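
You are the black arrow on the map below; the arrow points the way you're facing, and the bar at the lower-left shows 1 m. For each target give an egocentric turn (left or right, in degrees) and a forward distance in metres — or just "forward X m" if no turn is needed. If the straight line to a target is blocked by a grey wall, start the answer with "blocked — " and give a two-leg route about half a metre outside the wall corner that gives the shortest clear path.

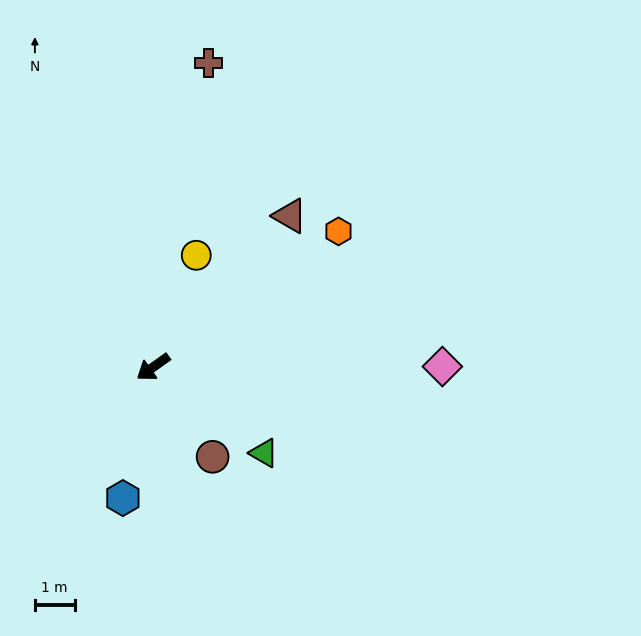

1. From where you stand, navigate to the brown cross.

turn right 136°, forward 7.8 m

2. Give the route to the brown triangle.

turn right 168°, forward 5.1 m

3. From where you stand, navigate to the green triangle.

turn left 107°, forward 3.5 m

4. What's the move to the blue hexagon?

turn left 42°, forward 3.4 m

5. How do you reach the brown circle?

turn left 88°, forward 2.7 m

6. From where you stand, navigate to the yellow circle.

turn right 147°, forward 3.0 m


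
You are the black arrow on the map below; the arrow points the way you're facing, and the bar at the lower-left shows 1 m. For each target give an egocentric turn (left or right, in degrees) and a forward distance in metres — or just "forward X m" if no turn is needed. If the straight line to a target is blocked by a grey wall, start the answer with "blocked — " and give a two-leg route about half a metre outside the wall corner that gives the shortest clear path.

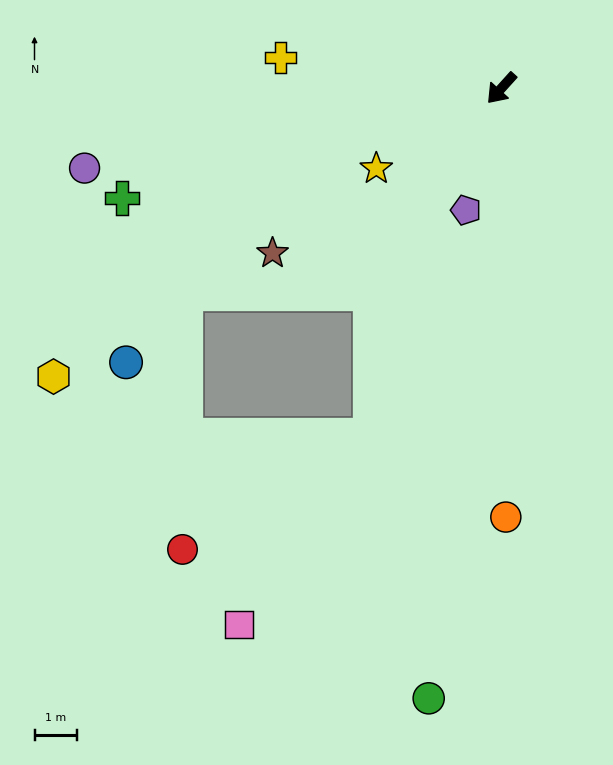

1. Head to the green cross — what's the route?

turn right 32°, forward 9.2 m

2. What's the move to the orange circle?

turn left 43°, forward 10.0 m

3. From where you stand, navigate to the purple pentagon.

turn left 26°, forward 3.0 m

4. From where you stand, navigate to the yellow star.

turn right 15°, forward 3.5 m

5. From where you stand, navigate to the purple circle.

turn right 37°, forward 9.9 m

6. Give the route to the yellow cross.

turn right 56°, forward 5.2 m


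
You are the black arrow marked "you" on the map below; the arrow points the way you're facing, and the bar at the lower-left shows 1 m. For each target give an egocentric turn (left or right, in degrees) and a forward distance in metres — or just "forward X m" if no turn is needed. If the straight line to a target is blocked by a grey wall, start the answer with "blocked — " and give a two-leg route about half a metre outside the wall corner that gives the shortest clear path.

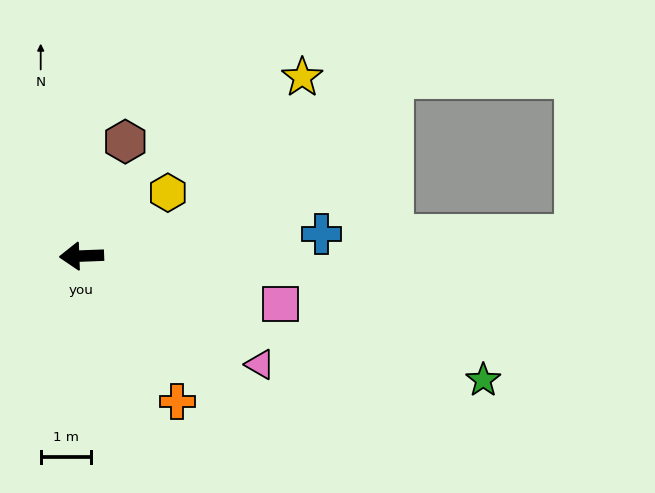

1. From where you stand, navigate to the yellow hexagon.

turn right 146°, forward 2.1 m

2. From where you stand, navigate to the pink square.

turn left 164°, forward 4.1 m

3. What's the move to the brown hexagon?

turn right 113°, forward 2.5 m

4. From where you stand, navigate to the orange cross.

turn left 121°, forward 3.5 m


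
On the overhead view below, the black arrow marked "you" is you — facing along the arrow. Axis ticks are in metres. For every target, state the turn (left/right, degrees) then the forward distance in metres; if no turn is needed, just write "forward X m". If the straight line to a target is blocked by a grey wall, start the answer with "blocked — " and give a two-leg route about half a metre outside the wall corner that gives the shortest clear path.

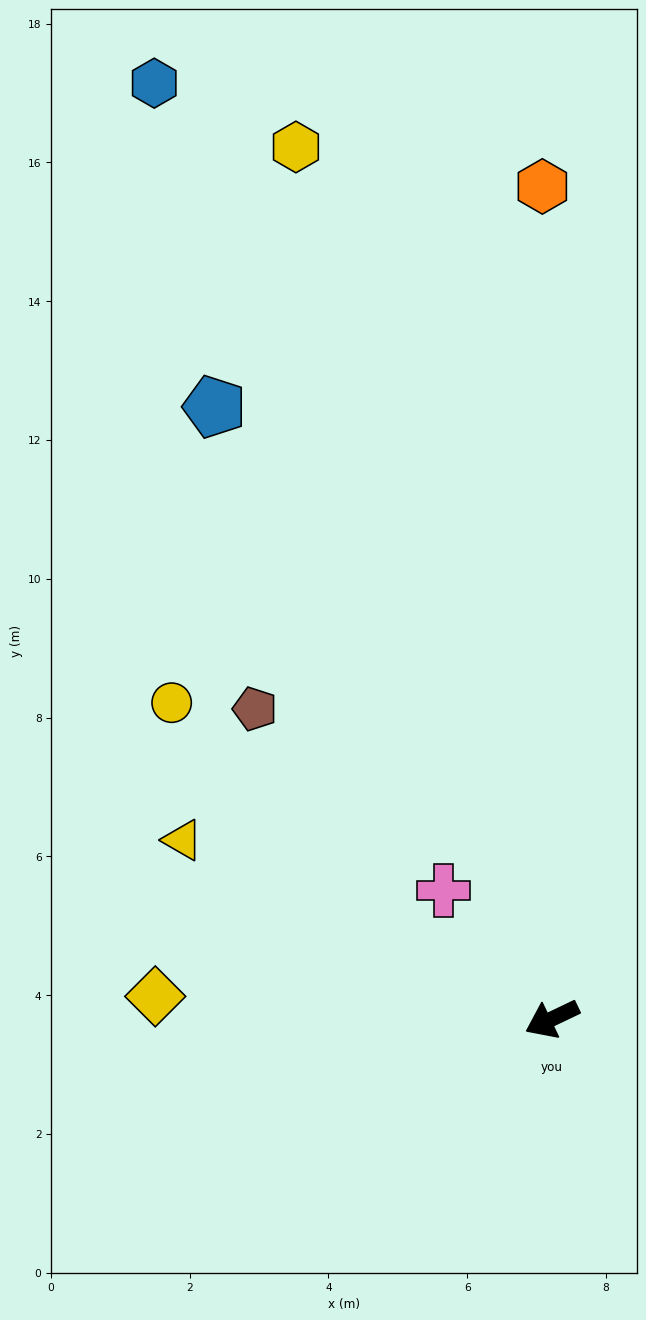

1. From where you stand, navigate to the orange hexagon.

turn right 115°, forward 12.0 m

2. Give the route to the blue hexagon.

turn right 93°, forward 14.7 m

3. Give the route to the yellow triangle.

turn right 51°, forward 5.9 m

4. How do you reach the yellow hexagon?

turn right 99°, forward 13.1 m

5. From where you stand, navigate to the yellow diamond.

turn right 29°, forward 5.7 m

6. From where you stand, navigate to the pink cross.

turn right 75°, forward 2.4 m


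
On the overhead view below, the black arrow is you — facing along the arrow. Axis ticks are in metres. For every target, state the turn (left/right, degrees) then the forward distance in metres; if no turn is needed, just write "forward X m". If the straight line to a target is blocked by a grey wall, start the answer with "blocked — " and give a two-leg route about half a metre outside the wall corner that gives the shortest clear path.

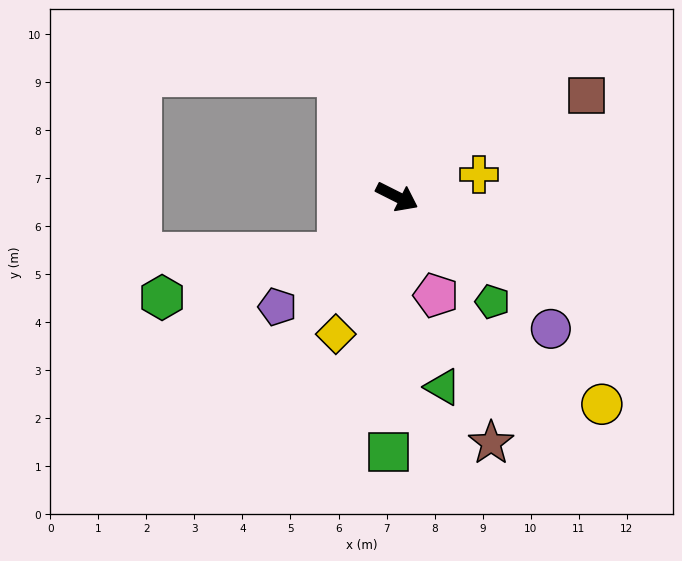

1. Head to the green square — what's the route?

turn right 65°, forward 5.3 m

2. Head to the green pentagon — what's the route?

turn right 21°, forward 3.0 m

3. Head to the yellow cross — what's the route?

turn left 42°, forward 1.8 m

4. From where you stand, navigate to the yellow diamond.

turn right 87°, forward 3.1 m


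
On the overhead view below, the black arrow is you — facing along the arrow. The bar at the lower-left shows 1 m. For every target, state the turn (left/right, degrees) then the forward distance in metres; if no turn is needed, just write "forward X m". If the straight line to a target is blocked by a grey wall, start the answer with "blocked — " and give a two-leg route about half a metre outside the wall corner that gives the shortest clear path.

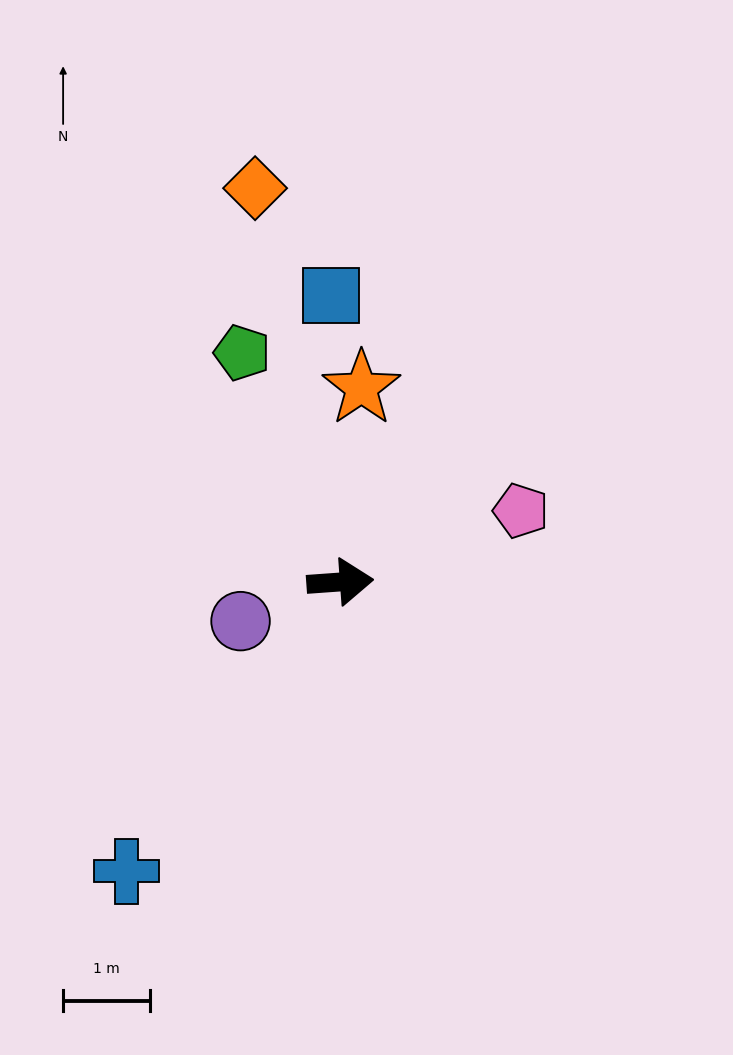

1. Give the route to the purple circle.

turn right 163°, forward 1.2 m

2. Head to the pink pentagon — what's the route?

turn left 17°, forward 2.2 m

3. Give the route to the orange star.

turn left 80°, forward 2.3 m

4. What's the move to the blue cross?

turn right 131°, forward 4.1 m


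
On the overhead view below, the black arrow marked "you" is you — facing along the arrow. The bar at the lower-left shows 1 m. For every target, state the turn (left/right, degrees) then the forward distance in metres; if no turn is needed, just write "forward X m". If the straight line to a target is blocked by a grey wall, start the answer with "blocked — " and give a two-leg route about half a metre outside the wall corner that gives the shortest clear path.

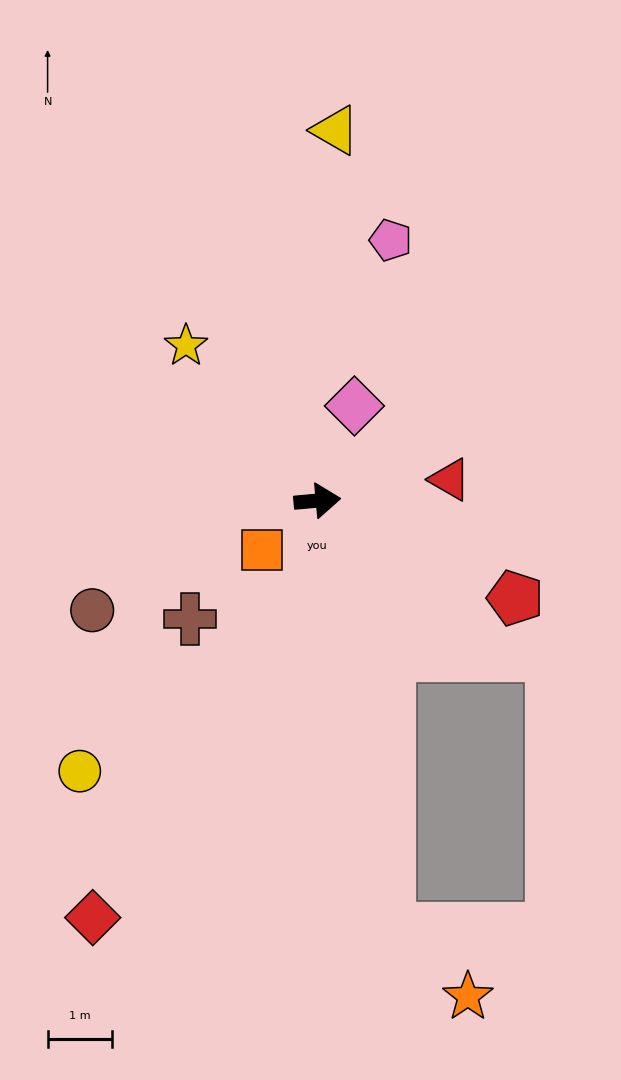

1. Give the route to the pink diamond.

turn left 63°, forward 1.6 m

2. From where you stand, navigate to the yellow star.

turn left 125°, forward 3.2 m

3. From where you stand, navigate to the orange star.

blocked — turn right 86°, forward 6.8 m, then turn left 41°, forward 1.6 m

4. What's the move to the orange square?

turn right 144°, forward 1.2 m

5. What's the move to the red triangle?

turn left 4°, forward 2.1 m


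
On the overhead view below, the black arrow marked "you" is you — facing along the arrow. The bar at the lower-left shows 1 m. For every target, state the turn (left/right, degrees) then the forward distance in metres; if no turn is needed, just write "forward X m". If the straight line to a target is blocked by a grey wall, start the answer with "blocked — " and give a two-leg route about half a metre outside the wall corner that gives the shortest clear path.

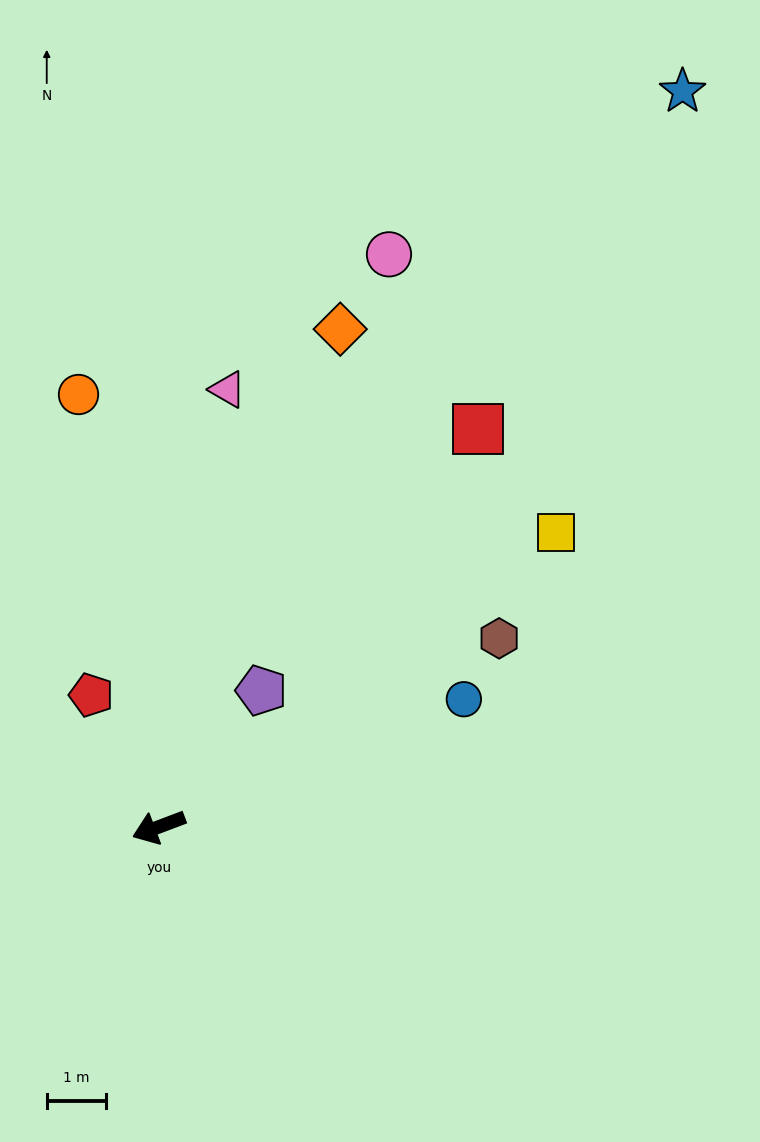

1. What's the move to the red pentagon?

turn right 84°, forward 2.5 m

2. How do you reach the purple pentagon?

turn right 148°, forward 2.9 m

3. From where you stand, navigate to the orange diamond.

turn right 131°, forward 8.9 m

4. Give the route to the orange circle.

turn right 100°, forward 7.4 m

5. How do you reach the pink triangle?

turn right 120°, forward 7.4 m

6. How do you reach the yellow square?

turn right 164°, forward 8.3 m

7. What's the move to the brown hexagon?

turn right 172°, forward 6.5 m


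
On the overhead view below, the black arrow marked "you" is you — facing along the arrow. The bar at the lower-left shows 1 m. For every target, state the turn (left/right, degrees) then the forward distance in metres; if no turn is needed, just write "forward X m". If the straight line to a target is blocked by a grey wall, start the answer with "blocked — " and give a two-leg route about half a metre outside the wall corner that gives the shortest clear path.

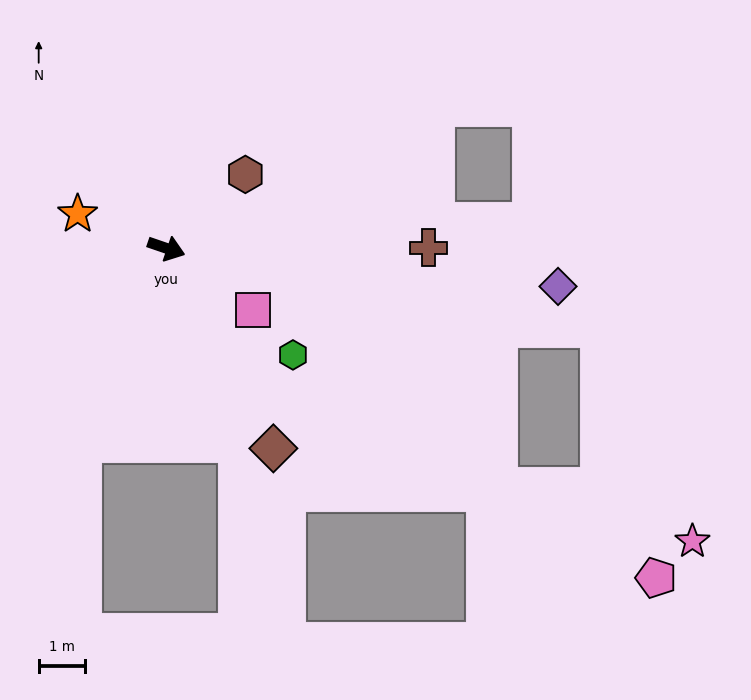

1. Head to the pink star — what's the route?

blocked — turn left 8°, forward 9.5 m, then turn right 56°, forward 5.0 m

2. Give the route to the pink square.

turn right 17°, forward 2.3 m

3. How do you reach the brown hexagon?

turn left 62°, forward 2.3 m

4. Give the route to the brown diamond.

turn right 43°, forward 4.9 m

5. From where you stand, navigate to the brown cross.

turn left 19°, forward 5.6 m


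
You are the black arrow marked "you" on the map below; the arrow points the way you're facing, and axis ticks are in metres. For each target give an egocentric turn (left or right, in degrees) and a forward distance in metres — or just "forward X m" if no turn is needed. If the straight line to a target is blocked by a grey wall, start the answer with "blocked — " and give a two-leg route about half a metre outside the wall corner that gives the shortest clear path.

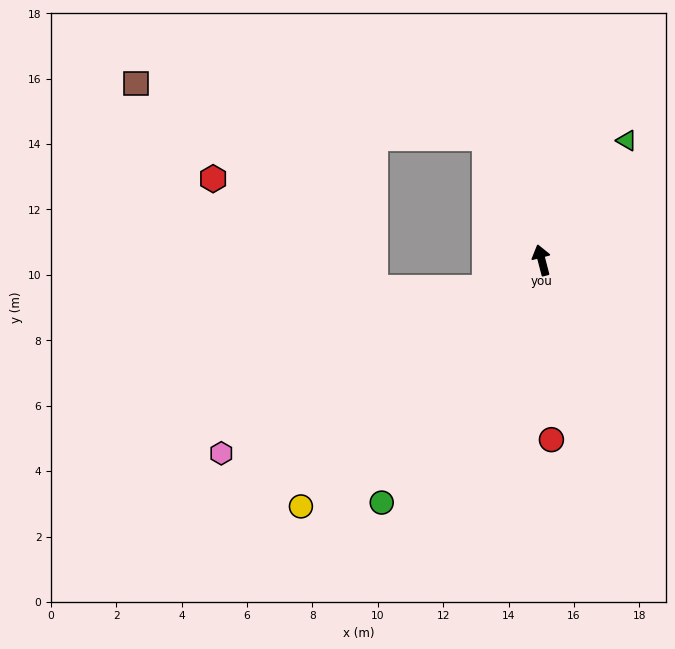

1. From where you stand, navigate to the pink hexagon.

turn left 106°, forward 11.4 m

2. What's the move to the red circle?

turn left 168°, forward 5.5 m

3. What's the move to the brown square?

blocked — turn left 10°, forward 4.1 m, then turn left 57°, forward 10.8 m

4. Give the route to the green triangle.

turn right 50°, forward 4.5 m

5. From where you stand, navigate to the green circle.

turn left 132°, forward 8.9 m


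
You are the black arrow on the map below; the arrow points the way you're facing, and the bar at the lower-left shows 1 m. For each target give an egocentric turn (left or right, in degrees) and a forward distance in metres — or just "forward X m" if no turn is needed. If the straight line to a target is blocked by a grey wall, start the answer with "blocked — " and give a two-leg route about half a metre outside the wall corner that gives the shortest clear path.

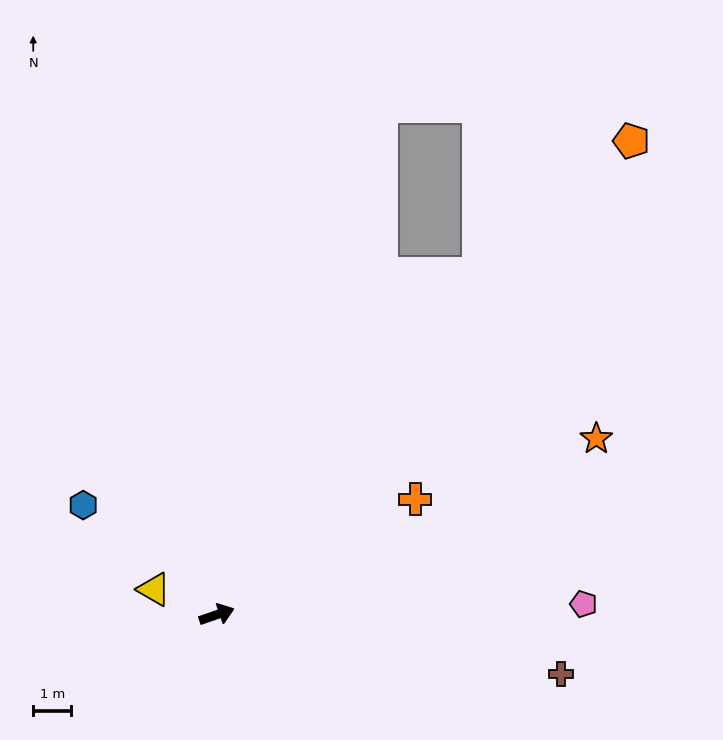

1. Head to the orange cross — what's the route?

turn left 11°, forward 6.0 m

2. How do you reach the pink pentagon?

turn right 17°, forward 9.7 m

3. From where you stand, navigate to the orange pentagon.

turn left 30°, forward 16.6 m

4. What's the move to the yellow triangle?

turn left 139°, forward 1.8 m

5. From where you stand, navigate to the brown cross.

turn right 29°, forward 9.2 m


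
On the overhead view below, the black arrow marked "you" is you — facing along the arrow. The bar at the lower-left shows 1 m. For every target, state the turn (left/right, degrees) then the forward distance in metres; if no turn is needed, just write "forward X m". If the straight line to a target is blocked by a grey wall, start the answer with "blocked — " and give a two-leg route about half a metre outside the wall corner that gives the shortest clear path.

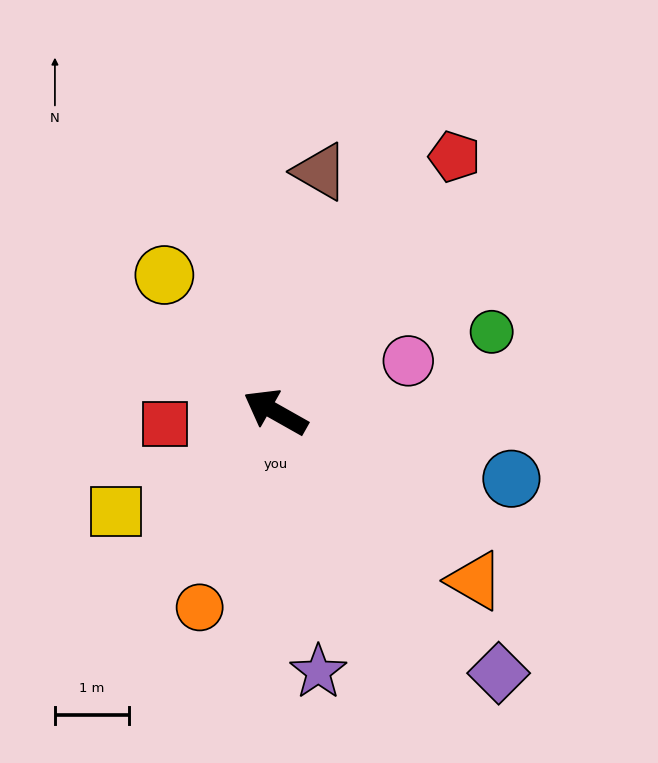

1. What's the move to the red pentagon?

turn right 96°, forward 4.2 m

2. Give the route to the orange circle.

turn left 98°, forward 2.8 m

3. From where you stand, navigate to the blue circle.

turn right 166°, forward 3.3 m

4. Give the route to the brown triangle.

turn right 71°, forward 3.3 m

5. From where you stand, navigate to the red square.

turn left 36°, forward 1.5 m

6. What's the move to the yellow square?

turn left 61°, forward 2.5 m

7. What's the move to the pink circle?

turn right 130°, forward 1.9 m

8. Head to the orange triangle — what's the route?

turn left 169°, forward 3.5 m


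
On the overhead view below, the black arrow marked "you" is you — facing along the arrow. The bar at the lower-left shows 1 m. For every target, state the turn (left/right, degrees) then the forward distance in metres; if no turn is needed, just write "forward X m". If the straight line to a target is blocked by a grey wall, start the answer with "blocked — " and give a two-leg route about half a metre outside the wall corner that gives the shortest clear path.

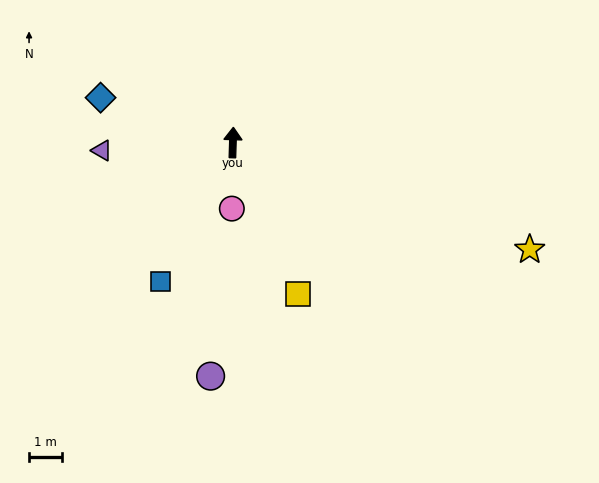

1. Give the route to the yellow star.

turn right 108°, forward 9.7 m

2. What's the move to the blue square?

turn left 154°, forward 4.8 m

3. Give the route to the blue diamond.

turn left 73°, forward 4.3 m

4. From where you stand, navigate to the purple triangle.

turn left 95°, forward 4.0 m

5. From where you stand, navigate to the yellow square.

turn right 155°, forward 5.1 m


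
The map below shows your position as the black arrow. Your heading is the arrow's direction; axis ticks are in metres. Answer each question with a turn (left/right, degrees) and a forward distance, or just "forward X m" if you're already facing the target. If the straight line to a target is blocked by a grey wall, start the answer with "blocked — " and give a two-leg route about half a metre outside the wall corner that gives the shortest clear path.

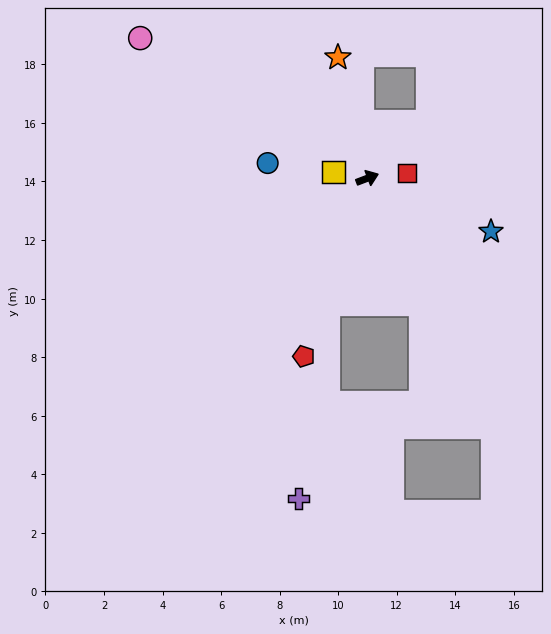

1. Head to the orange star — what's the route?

turn left 83°, forward 4.2 m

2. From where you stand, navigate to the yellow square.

turn left 149°, forward 1.2 m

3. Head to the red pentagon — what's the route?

turn right 130°, forward 6.5 m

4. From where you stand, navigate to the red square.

turn right 13°, forward 1.4 m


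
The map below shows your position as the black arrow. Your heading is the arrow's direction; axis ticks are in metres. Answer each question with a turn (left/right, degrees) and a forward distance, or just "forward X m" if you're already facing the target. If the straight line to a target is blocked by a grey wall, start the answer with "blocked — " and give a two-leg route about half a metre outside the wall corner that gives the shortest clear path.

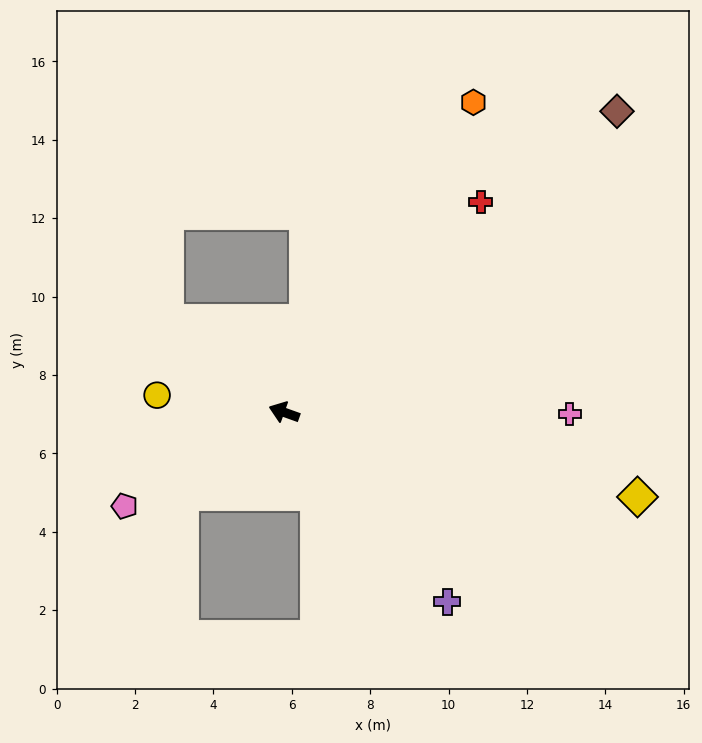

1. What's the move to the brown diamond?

turn right 118°, forward 11.4 m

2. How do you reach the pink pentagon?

turn left 50°, forward 4.7 m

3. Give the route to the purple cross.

turn left 150°, forward 6.4 m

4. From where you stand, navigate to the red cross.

turn right 113°, forward 7.3 m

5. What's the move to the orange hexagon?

turn right 102°, forward 9.3 m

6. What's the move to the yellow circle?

turn left 12°, forward 3.3 m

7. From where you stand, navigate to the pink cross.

turn right 161°, forward 7.3 m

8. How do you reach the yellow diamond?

turn right 174°, forward 9.3 m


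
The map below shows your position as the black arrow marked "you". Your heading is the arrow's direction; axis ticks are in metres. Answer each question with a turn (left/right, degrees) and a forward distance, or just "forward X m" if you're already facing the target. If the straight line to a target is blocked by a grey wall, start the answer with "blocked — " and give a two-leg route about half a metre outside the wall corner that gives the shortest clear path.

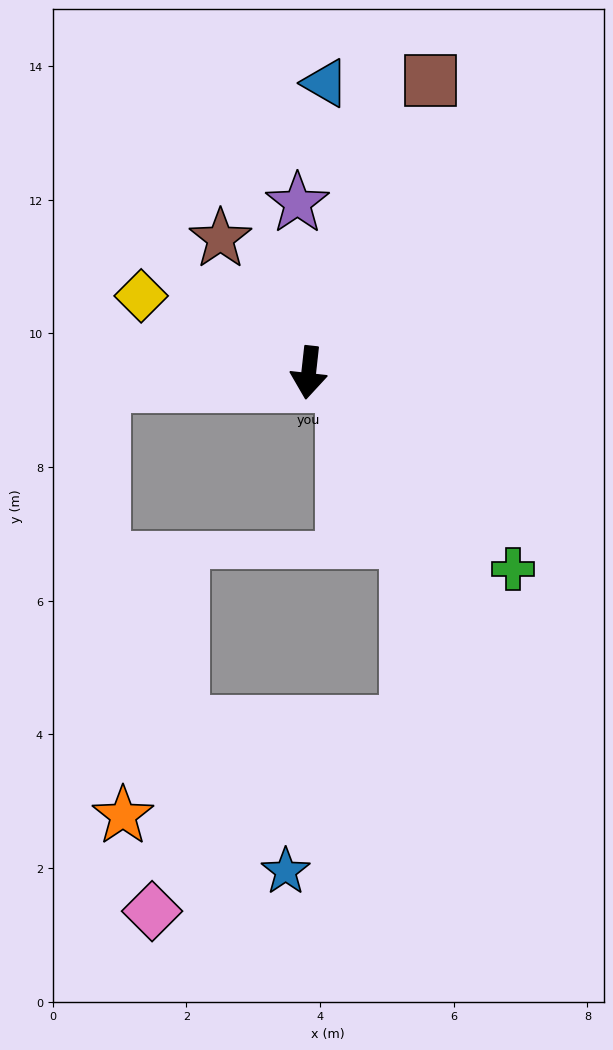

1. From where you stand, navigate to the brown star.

turn right 140°, forward 2.4 m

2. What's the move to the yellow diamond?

turn right 108°, forward 2.8 m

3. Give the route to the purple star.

turn right 170°, forward 2.5 m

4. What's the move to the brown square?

turn left 164°, forward 4.7 m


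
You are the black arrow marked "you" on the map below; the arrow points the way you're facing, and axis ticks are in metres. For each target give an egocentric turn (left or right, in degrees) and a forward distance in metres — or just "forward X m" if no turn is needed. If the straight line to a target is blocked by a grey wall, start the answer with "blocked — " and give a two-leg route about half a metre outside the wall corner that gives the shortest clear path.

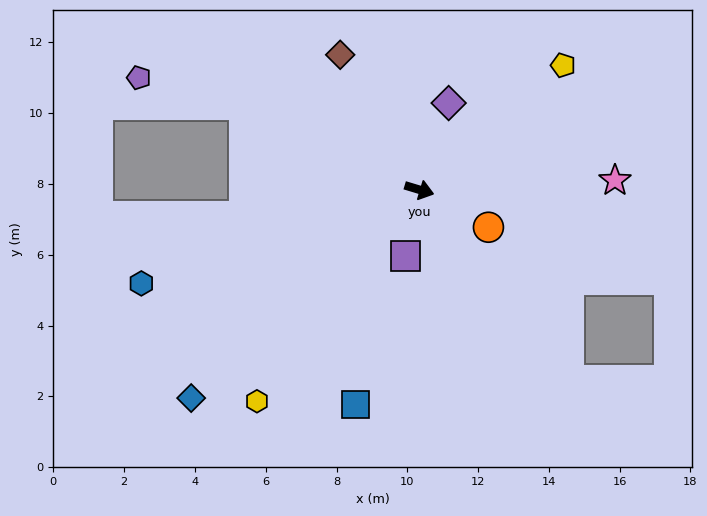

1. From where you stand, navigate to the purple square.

turn right 85°, forward 1.9 m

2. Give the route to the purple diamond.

turn left 88°, forward 2.6 m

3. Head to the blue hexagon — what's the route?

turn right 145°, forward 8.3 m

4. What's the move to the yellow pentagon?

turn left 58°, forward 5.4 m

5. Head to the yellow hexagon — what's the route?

turn right 111°, forward 7.5 m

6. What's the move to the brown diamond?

turn left 137°, forward 4.4 m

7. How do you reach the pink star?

turn left 19°, forward 5.5 m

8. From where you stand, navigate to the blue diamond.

turn right 121°, forward 8.7 m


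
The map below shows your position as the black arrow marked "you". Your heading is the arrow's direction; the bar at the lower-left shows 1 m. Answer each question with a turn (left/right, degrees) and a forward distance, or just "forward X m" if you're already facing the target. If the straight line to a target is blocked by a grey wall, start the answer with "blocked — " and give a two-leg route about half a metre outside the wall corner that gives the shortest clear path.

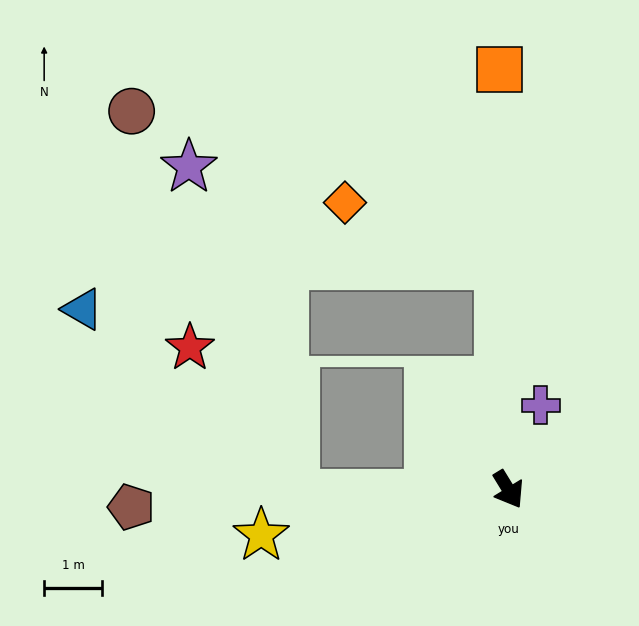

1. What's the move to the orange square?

turn left 150°, forward 7.3 m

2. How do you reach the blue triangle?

blocked — turn right 120°, forward 3.7 m, then turn right 43°, forward 4.9 m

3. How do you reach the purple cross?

turn left 128°, forward 1.6 m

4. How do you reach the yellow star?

turn right 111°, forward 4.4 m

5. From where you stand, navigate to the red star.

blocked — turn right 120°, forward 3.7 m, then turn right 56°, forward 3.1 m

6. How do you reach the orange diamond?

blocked — turn left 151°, forward 3.9 m, then turn left 66°, forward 2.9 m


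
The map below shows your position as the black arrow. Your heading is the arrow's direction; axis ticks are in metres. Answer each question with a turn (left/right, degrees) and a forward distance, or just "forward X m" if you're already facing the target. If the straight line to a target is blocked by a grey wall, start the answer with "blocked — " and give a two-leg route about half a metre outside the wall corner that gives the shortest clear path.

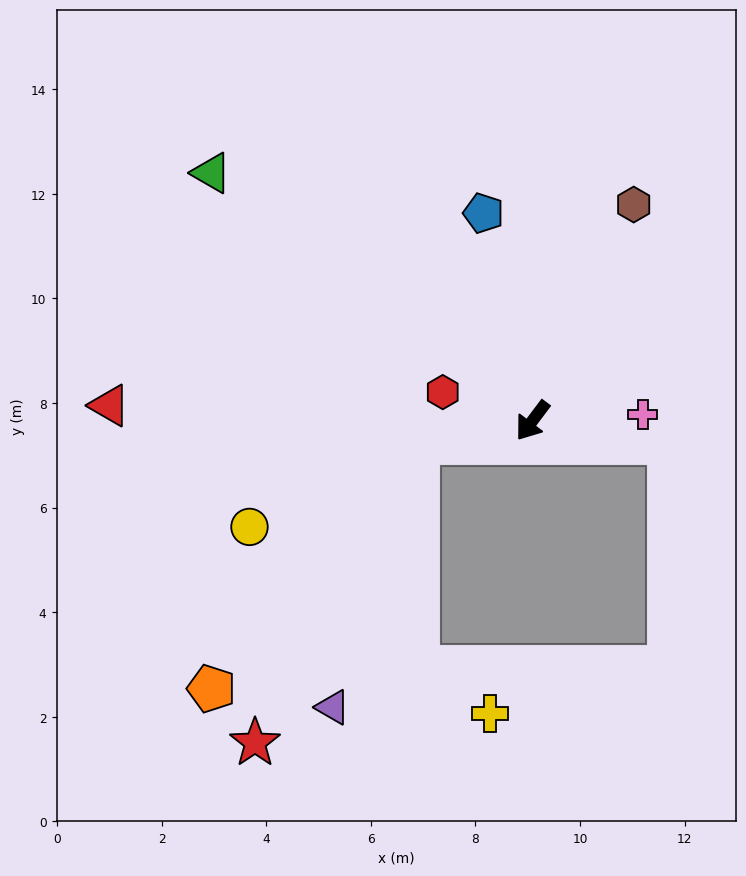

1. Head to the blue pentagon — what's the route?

turn right 130°, forward 4.1 m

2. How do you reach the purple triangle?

blocked — turn right 43°, forward 2.2 m, then turn left 62°, forward 5.3 m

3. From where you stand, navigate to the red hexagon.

turn right 71°, forward 1.8 m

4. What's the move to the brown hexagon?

turn right 168°, forward 4.6 m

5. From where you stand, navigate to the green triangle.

turn right 91°, forward 7.8 m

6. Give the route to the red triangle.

turn right 55°, forward 8.1 m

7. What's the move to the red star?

blocked — turn right 43°, forward 2.2 m, then turn left 52°, forward 6.5 m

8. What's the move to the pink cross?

turn left 130°, forward 2.1 m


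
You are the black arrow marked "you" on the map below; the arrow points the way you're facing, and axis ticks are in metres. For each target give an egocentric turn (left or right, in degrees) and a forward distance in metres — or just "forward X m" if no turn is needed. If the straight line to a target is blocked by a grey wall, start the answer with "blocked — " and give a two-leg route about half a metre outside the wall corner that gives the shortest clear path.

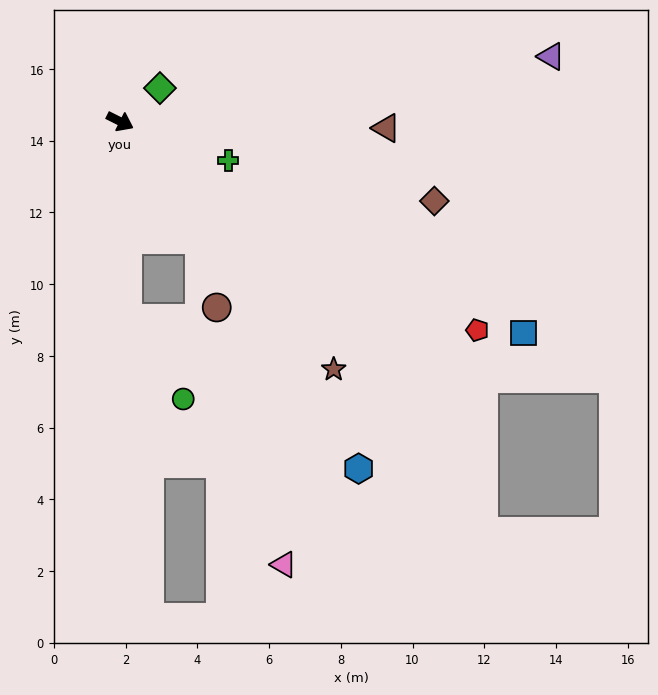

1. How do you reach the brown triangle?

turn left 25°, forward 7.4 m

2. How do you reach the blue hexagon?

turn right 29°, forward 11.7 m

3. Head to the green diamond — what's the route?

turn left 66°, forward 1.4 m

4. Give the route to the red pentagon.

turn right 4°, forward 11.5 m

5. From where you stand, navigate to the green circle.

blocked — turn right 62°, forward 5.5 m, then turn left 34°, forward 2.7 m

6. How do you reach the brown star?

turn right 23°, forward 9.1 m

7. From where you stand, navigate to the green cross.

turn left 7°, forward 3.2 m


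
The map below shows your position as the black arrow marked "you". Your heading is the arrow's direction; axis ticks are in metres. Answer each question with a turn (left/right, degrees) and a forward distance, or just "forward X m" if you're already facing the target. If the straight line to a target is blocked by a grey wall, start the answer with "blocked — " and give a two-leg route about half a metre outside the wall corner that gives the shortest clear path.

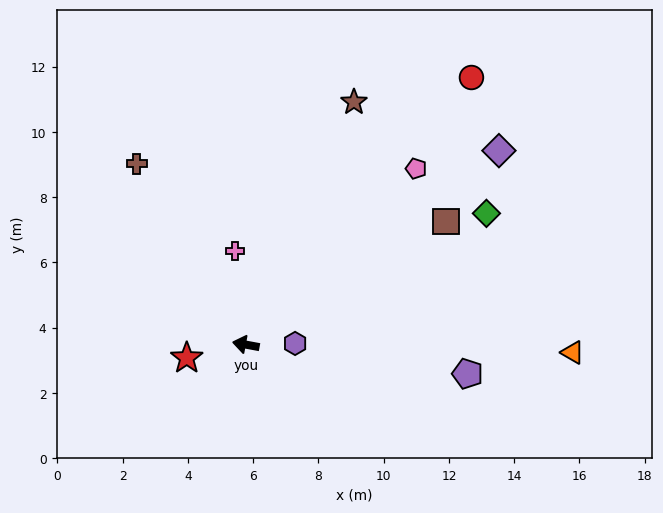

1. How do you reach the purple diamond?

turn right 132°, forward 9.8 m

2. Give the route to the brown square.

turn right 138°, forward 7.2 m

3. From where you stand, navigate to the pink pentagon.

turn right 124°, forward 7.5 m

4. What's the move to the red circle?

turn right 120°, forward 10.7 m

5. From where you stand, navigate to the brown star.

turn right 104°, forward 8.1 m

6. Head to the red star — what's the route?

turn left 23°, forward 1.9 m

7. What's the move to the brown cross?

turn right 48°, forward 6.5 m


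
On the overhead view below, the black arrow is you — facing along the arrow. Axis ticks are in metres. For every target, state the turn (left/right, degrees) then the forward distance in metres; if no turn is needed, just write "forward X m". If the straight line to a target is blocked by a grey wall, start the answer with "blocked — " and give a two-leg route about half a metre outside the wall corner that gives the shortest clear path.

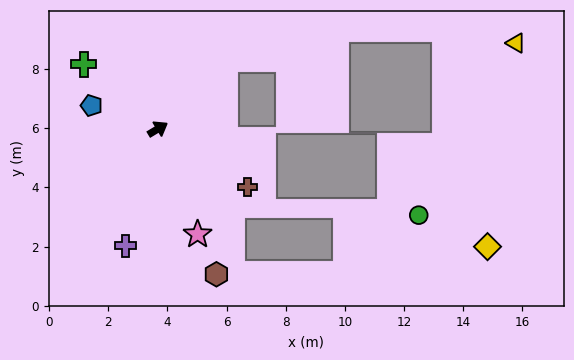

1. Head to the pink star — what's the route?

turn right 100°, forward 3.8 m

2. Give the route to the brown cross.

turn right 64°, forward 3.6 m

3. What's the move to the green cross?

turn left 108°, forward 3.3 m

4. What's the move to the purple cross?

turn right 136°, forward 4.1 m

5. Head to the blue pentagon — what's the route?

turn left 129°, forward 2.4 m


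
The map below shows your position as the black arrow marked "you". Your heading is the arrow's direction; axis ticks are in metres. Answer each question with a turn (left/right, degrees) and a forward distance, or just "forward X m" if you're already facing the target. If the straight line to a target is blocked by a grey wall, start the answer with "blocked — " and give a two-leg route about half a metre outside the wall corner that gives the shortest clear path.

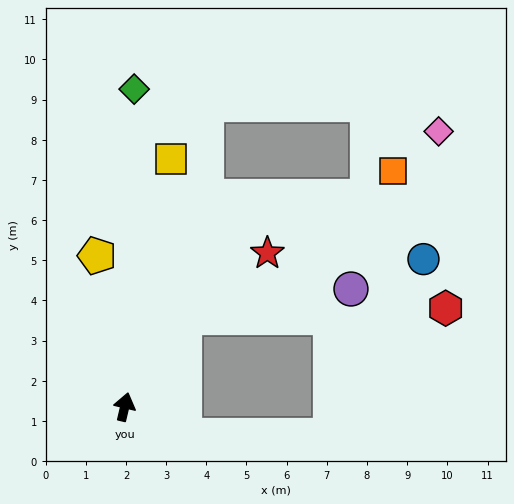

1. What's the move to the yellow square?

turn left 3°, forward 6.3 m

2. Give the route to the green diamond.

turn left 12°, forward 7.9 m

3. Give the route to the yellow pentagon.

turn left 24°, forward 3.8 m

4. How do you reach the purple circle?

blocked — turn right 21°, forward 2.7 m, then turn right 46°, forward 4.2 m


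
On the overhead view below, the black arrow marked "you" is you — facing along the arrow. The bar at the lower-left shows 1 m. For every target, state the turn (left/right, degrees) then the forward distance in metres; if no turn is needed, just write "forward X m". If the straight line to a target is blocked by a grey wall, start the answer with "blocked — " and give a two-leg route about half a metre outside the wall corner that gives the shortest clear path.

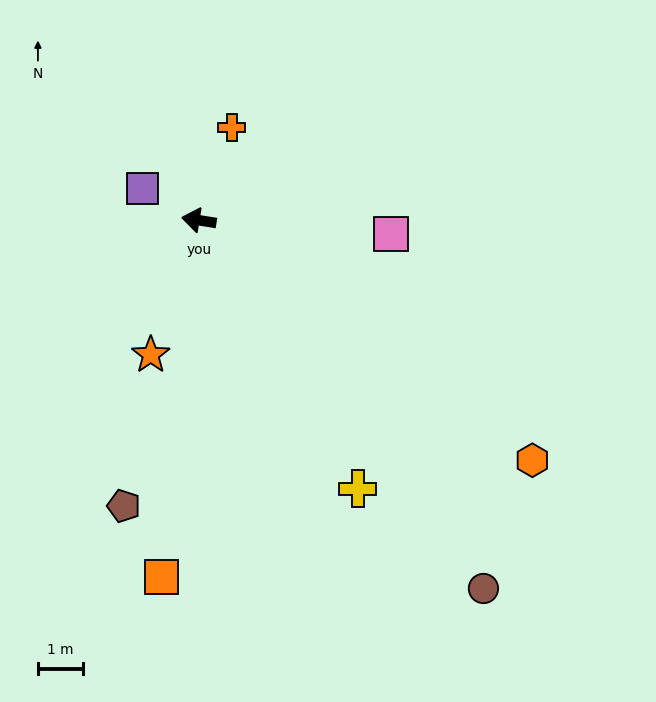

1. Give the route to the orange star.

turn left 79°, forward 3.2 m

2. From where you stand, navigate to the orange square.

turn left 93°, forward 8.0 m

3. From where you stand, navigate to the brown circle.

turn left 137°, forward 10.4 m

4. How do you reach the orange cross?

turn right 101°, forward 2.2 m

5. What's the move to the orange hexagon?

turn left 153°, forward 9.2 m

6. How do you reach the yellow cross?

turn left 130°, forward 7.0 m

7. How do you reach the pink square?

turn right 175°, forward 4.3 m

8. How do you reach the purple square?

turn right 20°, forward 1.4 m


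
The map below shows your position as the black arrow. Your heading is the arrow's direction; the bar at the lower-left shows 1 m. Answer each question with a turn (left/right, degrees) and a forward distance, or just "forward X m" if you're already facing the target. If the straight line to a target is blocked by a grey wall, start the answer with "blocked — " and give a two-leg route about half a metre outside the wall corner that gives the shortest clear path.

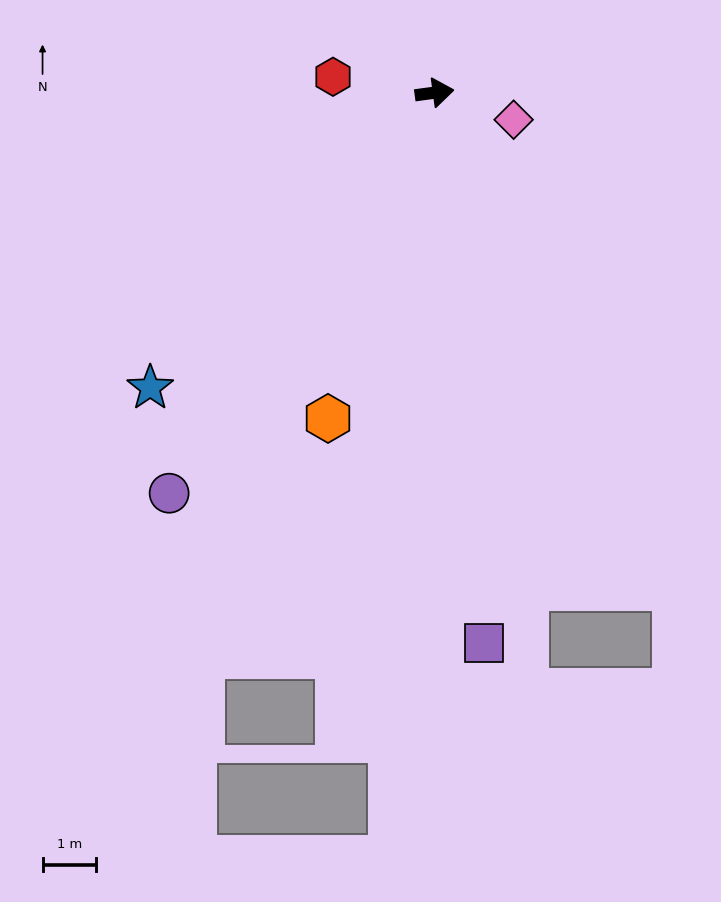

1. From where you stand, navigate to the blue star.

turn right 142°, forward 7.6 m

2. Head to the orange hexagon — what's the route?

turn right 116°, forward 6.4 m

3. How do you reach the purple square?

turn right 93°, forward 10.3 m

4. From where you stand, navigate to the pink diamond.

turn right 27°, forward 1.6 m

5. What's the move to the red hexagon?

turn left 163°, forward 1.9 m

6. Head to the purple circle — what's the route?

turn right 131°, forward 9.0 m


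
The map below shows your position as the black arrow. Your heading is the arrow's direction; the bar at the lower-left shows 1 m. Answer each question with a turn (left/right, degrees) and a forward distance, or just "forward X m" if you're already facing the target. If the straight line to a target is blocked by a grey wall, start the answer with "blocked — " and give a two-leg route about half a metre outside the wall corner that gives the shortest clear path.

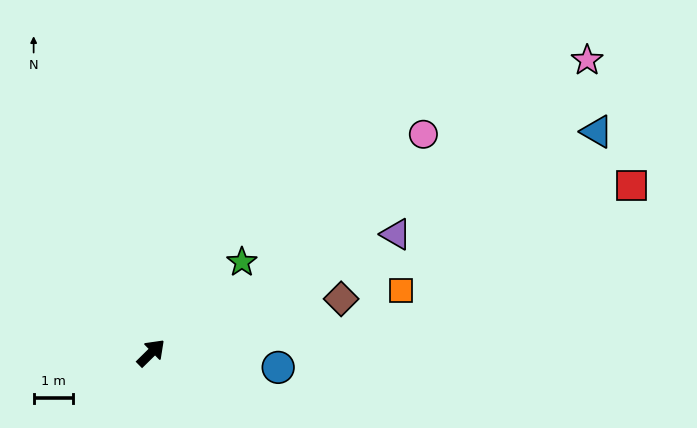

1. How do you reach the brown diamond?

turn right 29°, forward 5.1 m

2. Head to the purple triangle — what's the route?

turn right 19°, forward 7.0 m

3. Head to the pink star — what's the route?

turn right 11°, forward 13.5 m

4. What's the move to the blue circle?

turn right 51°, forward 3.3 m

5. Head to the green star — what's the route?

forward 3.3 m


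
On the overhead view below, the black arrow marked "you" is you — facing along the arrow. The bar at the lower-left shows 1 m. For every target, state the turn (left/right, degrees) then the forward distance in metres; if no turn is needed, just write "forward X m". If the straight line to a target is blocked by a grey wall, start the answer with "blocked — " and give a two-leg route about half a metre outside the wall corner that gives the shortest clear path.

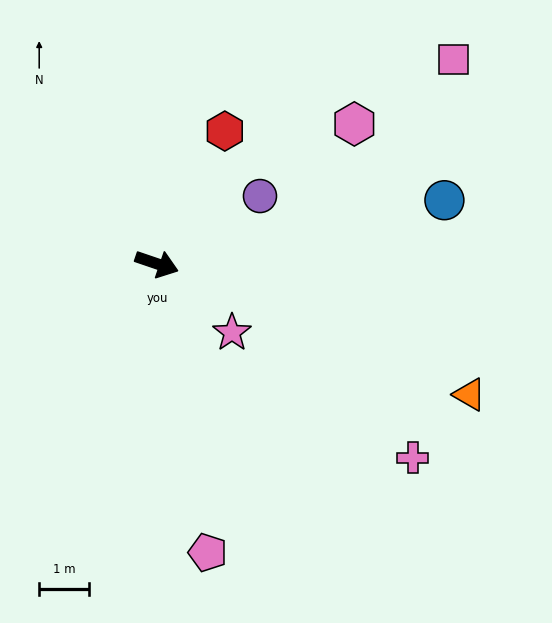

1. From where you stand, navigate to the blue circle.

turn left 31°, forward 5.9 m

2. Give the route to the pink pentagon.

turn right 61°, forward 5.9 m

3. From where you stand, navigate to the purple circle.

turn left 52°, forward 2.5 m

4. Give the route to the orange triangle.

turn right 4°, forward 6.8 m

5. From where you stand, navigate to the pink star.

turn right 24°, forward 2.0 m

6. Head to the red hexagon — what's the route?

turn left 82°, forward 3.0 m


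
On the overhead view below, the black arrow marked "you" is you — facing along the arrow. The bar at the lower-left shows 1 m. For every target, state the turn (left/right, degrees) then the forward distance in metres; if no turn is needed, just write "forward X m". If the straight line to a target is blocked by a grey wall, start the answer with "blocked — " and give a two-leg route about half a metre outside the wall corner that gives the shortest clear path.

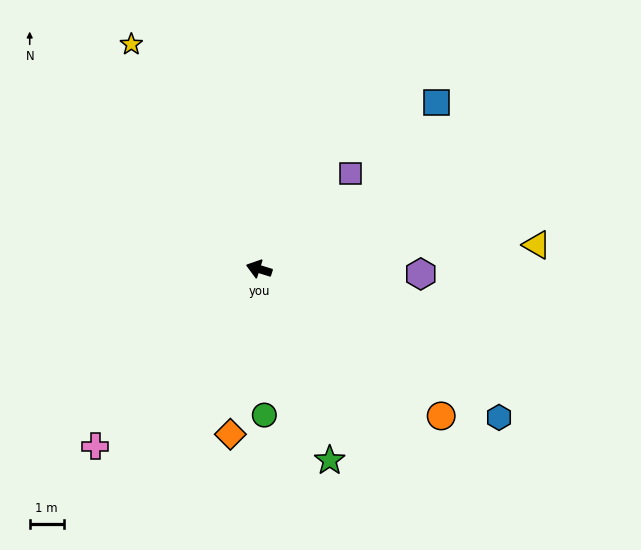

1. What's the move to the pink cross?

turn left 64°, forward 7.1 m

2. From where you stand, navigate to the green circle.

turn left 109°, forward 4.3 m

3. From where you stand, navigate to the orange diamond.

turn left 97°, forward 4.9 m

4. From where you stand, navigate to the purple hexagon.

turn right 164°, forward 4.7 m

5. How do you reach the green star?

turn left 128°, forward 6.0 m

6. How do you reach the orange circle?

turn left 158°, forward 6.9 m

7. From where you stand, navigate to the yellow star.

turn right 43°, forward 7.6 m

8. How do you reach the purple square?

turn right 116°, forward 3.9 m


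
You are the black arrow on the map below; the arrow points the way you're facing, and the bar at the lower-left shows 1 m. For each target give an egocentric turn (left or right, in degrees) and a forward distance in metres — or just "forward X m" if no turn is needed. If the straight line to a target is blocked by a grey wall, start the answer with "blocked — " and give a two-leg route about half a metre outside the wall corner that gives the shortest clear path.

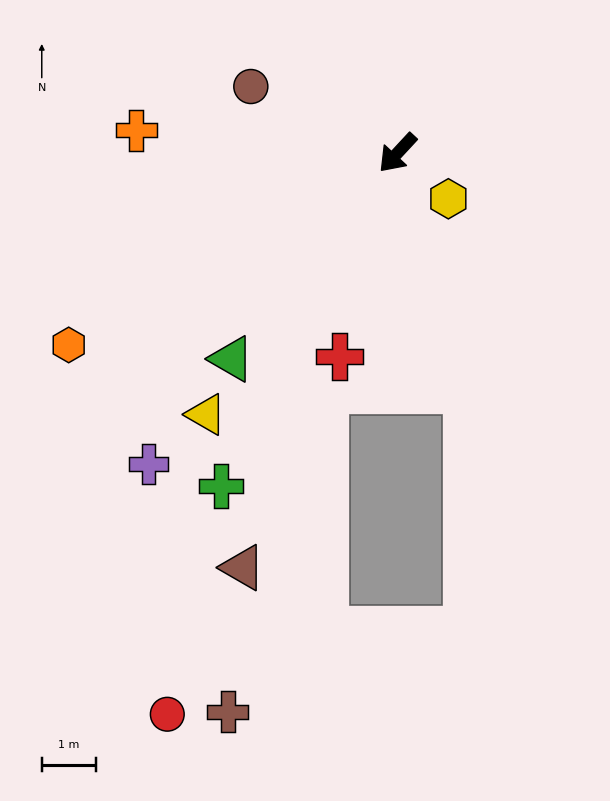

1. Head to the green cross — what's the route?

turn left 15°, forward 6.9 m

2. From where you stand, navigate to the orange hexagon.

turn right 17°, forward 7.0 m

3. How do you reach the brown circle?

turn right 72°, forward 2.9 m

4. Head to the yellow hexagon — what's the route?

turn left 91°, forward 1.3 m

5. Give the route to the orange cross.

turn right 52°, forward 4.8 m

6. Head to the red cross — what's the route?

turn left 27°, forward 3.9 m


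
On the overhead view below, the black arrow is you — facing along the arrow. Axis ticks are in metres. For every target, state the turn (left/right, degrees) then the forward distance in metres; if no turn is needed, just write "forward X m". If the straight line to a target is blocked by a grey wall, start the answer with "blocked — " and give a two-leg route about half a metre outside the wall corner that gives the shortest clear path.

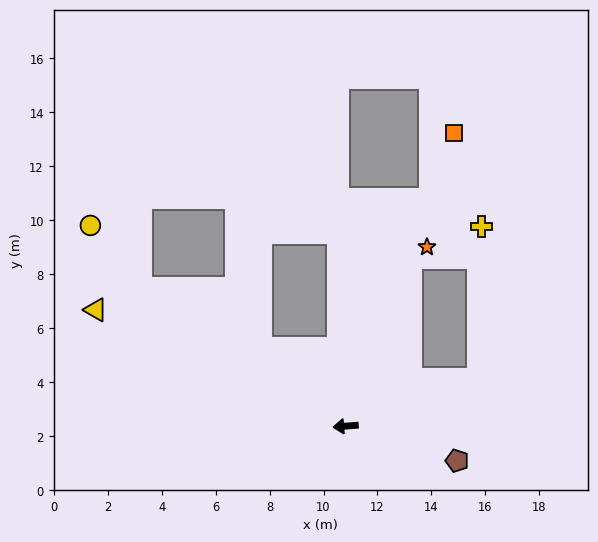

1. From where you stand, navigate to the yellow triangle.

turn right 29°, forward 10.2 m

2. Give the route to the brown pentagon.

turn left 158°, forward 4.3 m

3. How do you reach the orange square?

turn right 115°, forward 11.6 m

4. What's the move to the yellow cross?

blocked — turn right 165°, forward 5.2 m, then turn left 69°, forward 5.7 m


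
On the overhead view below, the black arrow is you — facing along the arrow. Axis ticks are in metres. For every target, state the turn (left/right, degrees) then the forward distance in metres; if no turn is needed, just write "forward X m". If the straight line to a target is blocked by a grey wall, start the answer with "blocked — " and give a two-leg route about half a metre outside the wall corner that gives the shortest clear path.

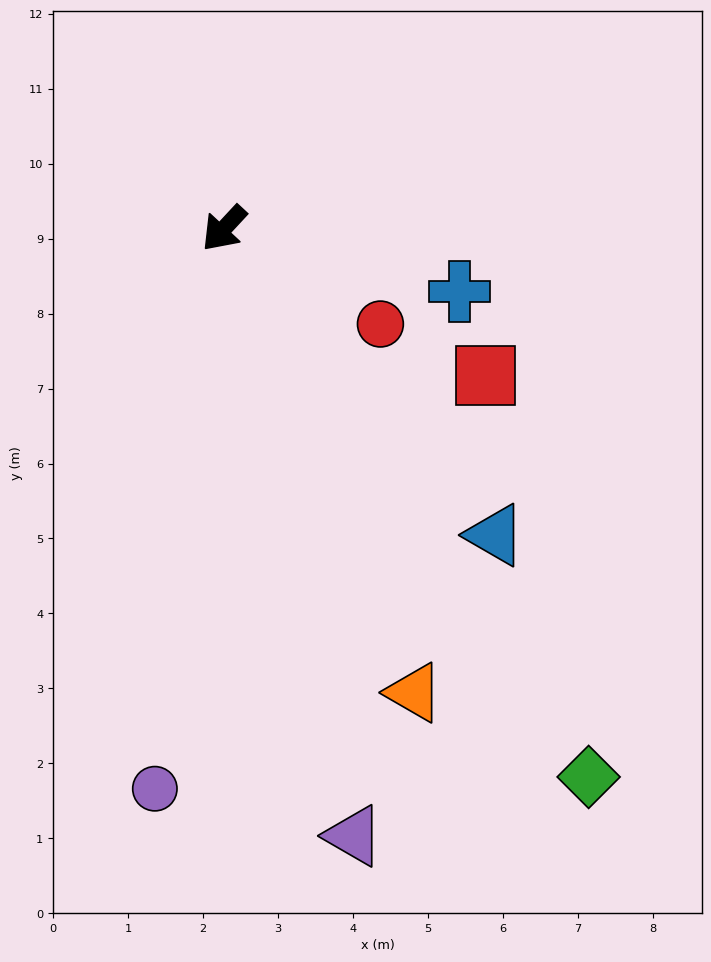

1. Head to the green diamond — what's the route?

turn left 77°, forward 8.8 m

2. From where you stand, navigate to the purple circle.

turn left 36°, forward 7.5 m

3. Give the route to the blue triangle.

turn left 84°, forward 5.5 m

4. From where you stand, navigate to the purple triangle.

turn left 55°, forward 8.3 m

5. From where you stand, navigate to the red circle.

turn left 101°, forward 2.4 m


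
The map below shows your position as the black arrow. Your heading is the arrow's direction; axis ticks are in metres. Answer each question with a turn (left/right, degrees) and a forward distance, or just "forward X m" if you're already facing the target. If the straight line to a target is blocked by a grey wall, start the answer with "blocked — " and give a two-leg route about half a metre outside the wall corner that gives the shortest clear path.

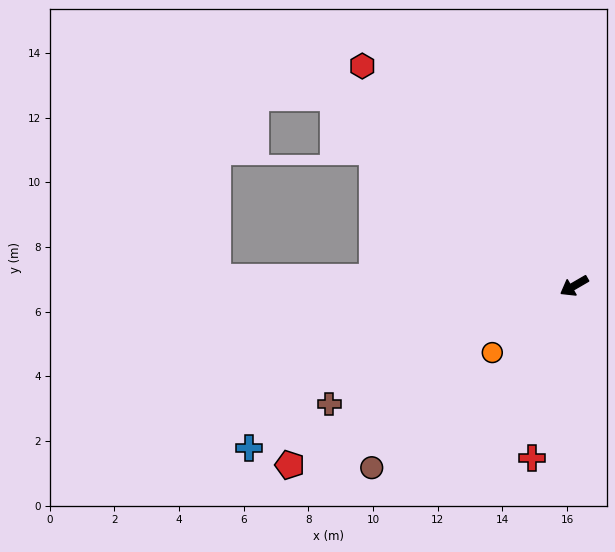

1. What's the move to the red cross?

turn left 46°, forward 5.5 m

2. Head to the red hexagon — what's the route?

turn right 76°, forward 9.4 m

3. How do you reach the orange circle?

turn left 9°, forward 3.3 m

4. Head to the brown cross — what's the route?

turn right 4°, forward 8.4 m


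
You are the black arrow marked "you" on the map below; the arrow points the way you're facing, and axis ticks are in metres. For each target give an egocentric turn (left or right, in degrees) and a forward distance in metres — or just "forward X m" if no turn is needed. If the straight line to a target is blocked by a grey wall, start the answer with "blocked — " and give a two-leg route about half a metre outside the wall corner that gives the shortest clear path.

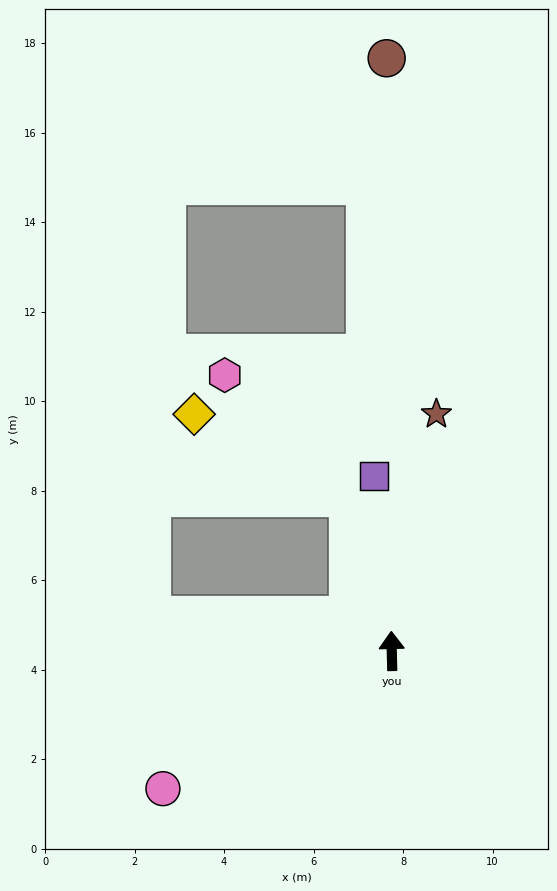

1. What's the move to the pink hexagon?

blocked — turn left 14°, forward 3.6 m, then turn left 30°, forward 3.9 m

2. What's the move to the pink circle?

turn left 120°, forward 6.0 m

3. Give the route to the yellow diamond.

blocked — turn left 14°, forward 3.6 m, then turn left 46°, forward 3.9 m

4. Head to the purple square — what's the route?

turn left 4°, forward 3.9 m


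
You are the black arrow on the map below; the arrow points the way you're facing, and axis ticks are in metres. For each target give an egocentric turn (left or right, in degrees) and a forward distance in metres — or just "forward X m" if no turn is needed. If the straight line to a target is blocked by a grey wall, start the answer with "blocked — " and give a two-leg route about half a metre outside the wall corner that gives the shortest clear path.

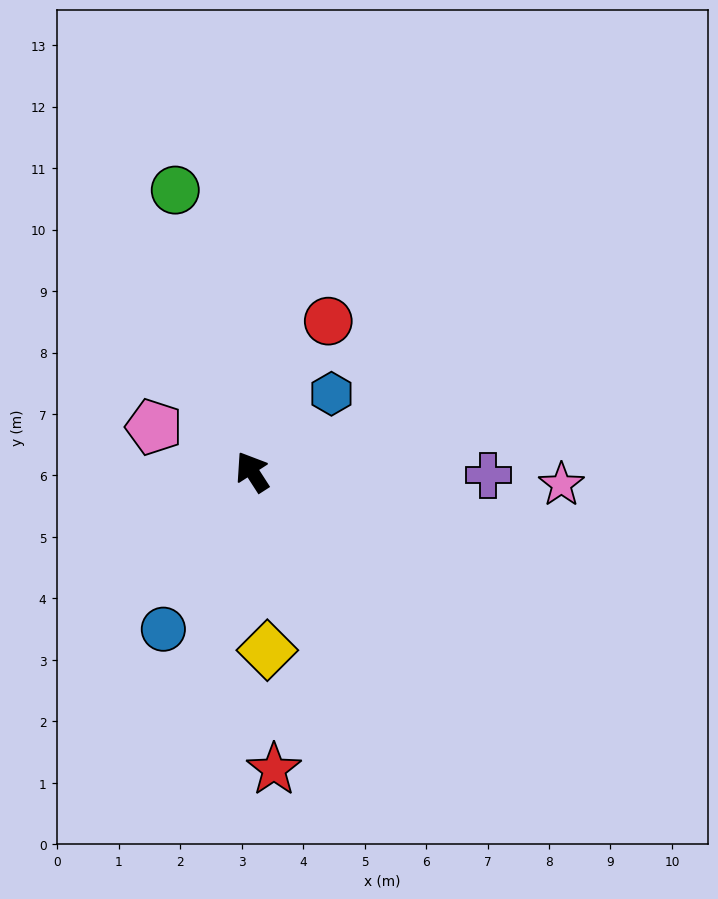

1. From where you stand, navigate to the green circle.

turn right 17°, forward 4.7 m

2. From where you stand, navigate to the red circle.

turn right 60°, forward 2.7 m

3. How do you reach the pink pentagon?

turn left 33°, forward 1.8 m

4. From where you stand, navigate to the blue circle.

turn left 118°, forward 2.9 m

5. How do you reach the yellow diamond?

turn left 152°, forward 2.9 m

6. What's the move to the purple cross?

turn right 124°, forward 3.8 m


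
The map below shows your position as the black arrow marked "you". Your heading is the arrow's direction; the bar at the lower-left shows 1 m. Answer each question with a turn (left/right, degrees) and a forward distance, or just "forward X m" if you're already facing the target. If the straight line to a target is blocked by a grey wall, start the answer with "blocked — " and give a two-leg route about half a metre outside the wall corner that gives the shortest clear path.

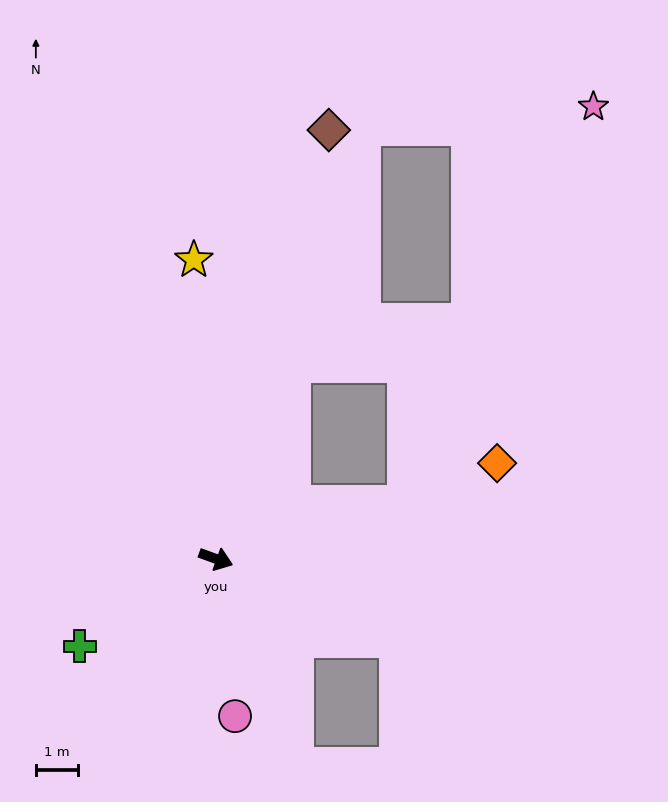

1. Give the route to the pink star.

blocked — turn left 36°, forward 4.7 m, then turn left 48°, forward 10.4 m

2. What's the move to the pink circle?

turn right 63°, forward 3.8 m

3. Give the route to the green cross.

turn right 128°, forward 3.8 m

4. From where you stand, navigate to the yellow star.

turn left 114°, forward 7.1 m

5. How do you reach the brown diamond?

turn left 95°, forward 10.5 m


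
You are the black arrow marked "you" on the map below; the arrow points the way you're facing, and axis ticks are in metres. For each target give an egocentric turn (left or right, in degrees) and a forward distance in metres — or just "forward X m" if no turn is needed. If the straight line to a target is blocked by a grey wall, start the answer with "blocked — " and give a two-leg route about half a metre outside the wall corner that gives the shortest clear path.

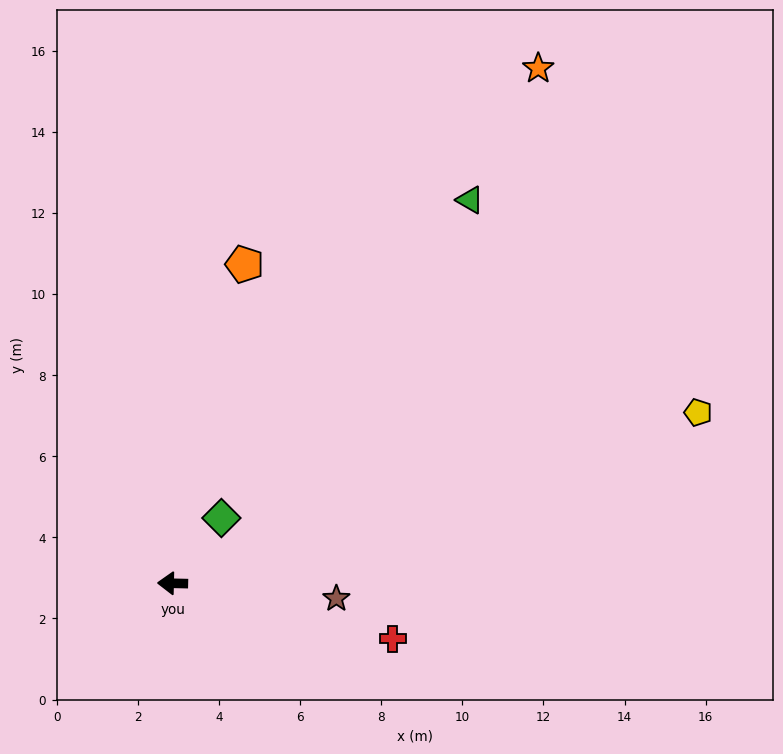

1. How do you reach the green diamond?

turn right 125°, forward 2.0 m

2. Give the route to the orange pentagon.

turn right 101°, forward 8.1 m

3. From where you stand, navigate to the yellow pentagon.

turn right 161°, forward 13.6 m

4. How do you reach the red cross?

turn left 167°, forward 5.6 m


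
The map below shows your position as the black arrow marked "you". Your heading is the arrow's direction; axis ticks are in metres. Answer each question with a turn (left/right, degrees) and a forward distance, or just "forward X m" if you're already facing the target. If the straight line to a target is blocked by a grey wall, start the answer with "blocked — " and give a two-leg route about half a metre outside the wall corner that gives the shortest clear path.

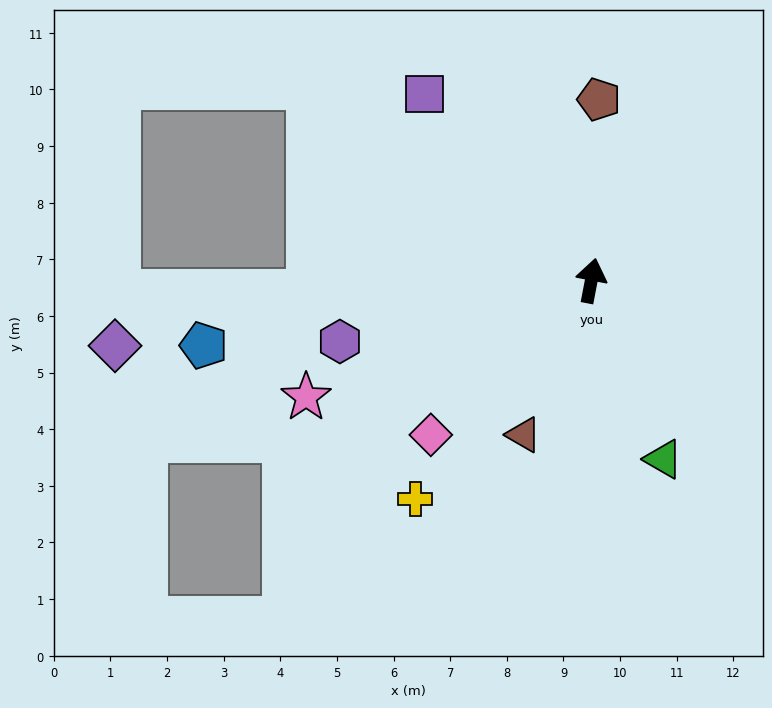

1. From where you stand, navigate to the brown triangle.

turn left 167°, forward 3.0 m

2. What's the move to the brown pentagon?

turn left 8°, forward 3.2 m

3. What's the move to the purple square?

turn left 53°, forward 4.4 m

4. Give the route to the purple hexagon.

turn left 114°, forward 4.6 m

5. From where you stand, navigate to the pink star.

turn left 123°, forward 5.4 m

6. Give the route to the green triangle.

turn right 147°, forward 3.4 m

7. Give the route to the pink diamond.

turn left 145°, forward 3.9 m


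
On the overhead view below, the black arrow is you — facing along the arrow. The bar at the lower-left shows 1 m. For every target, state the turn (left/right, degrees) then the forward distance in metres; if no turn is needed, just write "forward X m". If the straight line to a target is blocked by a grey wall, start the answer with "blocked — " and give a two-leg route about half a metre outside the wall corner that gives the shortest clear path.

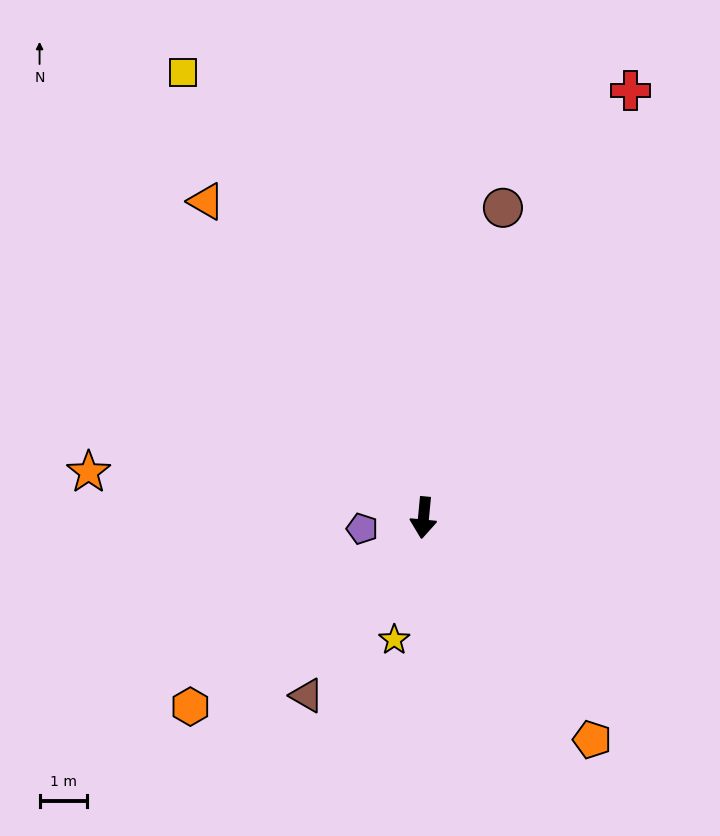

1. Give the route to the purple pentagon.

turn right 74°, forward 1.3 m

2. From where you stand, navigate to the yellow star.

turn right 8°, forward 2.7 m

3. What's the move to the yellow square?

turn right 146°, forward 10.7 m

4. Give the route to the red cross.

turn left 160°, forward 10.0 m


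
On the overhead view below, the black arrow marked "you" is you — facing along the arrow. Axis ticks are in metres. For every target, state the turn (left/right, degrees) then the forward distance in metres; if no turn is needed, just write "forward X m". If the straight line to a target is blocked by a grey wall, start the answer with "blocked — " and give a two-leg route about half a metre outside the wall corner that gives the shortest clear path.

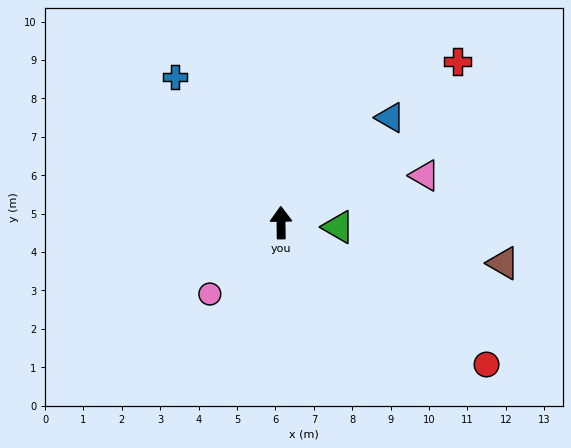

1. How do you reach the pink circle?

turn left 134°, forward 2.6 m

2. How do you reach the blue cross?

turn left 35°, forward 4.7 m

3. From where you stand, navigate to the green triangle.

turn right 95°, forward 1.5 m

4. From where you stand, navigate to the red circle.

turn right 125°, forward 6.5 m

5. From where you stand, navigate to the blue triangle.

turn right 47°, forward 3.9 m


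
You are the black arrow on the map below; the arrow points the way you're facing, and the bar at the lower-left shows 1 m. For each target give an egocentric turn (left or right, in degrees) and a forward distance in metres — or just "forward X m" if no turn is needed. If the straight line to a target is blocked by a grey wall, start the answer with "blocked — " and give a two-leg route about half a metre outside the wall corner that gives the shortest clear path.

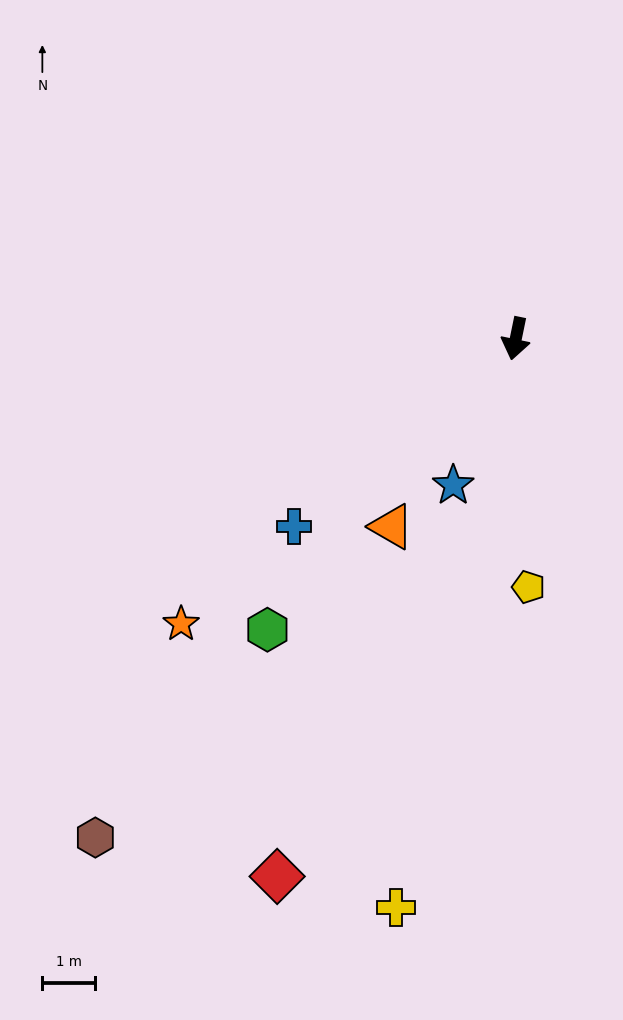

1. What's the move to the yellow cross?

forward 11.1 m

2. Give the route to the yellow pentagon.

turn left 15°, forward 4.7 m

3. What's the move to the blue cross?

turn right 38°, forward 5.5 m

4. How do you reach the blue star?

turn right 11°, forward 3.0 m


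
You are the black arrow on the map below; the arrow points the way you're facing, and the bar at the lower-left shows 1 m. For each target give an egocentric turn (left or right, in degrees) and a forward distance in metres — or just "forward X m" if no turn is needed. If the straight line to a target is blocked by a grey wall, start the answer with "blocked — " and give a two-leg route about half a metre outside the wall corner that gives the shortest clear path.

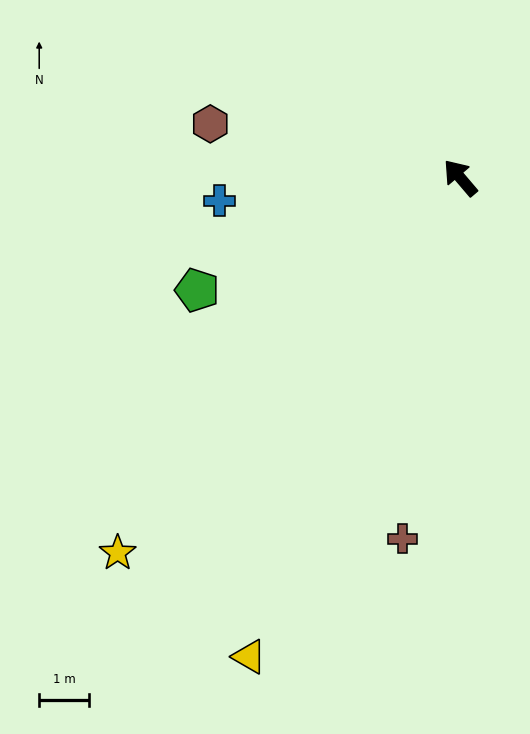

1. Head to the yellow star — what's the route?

turn left 97°, forward 10.2 m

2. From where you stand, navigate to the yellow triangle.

turn left 116°, forward 10.5 m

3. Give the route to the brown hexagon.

turn left 37°, forward 5.1 m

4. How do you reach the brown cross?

turn left 130°, forward 7.4 m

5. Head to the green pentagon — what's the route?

turn left 73°, forward 5.8 m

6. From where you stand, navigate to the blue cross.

turn left 55°, forward 4.9 m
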